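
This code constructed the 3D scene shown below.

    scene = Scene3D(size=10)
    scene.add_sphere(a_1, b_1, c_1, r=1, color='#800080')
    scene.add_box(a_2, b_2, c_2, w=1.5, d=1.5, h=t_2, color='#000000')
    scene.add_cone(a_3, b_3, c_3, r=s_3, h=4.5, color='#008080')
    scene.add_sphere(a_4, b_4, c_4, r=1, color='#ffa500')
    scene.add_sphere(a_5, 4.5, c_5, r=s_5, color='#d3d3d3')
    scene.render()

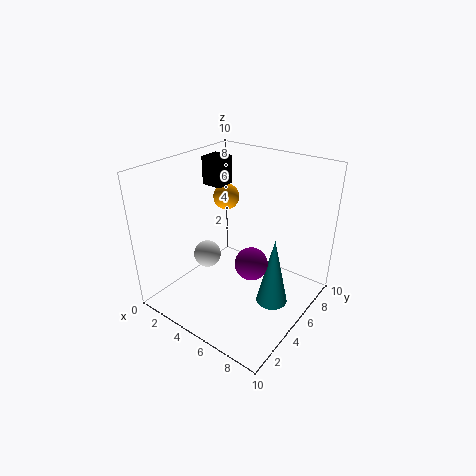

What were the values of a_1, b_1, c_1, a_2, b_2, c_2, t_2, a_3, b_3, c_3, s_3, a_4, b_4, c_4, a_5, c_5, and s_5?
a_1 = 7.5
b_1 = 3
c_1 = 5
a_2 = 1.5
b_2 = 5.5
c_2 = 8
t_2 = 2
a_3 = 8.5
b_3 = 4
c_3 = 2
s_3 = 1
a_4 = 2
b_4 = 7.5
c_4 = 6.5
a_5 = 2.5
c_5 = 3
s_5 = 1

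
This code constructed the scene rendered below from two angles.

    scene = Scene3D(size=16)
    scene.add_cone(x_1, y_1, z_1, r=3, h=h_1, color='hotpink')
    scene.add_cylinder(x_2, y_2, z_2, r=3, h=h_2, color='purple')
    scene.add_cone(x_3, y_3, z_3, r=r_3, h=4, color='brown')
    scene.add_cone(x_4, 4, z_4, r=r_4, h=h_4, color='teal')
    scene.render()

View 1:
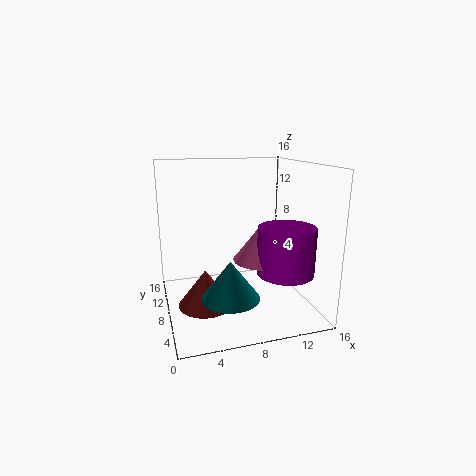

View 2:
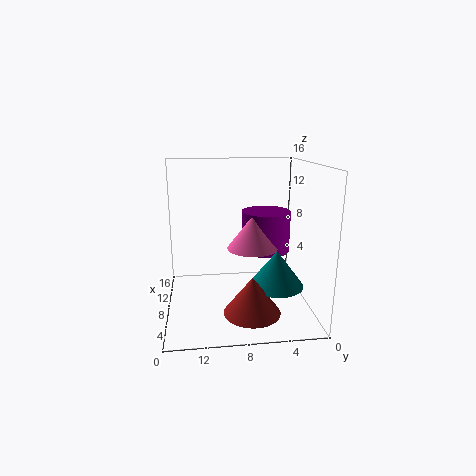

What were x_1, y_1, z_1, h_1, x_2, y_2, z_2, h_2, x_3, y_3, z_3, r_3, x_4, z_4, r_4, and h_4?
x_1 = 10, y_1 = 6, z_1 = 6, h_1 = 4, x_2 = 12, y_2 = 4, z_2 = 5, h_2 = 5, x_3 = 4, y_3 = 7, z_3 = 1, r_3 = 3, x_4 = 6, z_4 = 3, r_4 = 3, h_4 = 4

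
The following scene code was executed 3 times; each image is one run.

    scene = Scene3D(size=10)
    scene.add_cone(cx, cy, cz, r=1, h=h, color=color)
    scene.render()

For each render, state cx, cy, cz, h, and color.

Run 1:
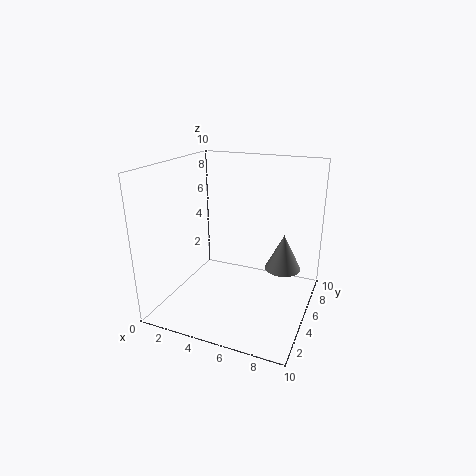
cx = 9; cy = 2; cz = 5; h = 2; color = 'gray'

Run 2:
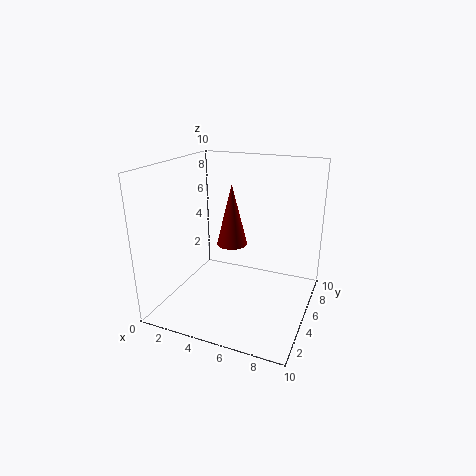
cx = 5; cy = 4; cz = 5; h = 4; color = 'maroon'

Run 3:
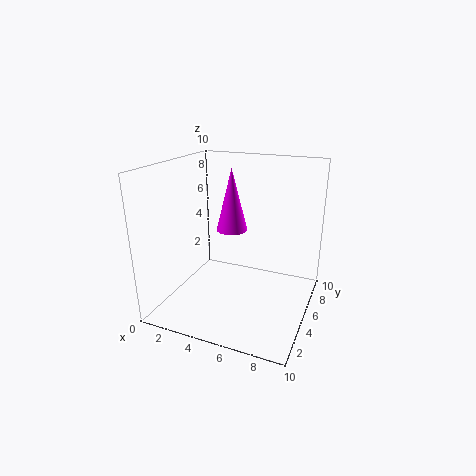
cx = 5; cy = 4; cz = 6; h = 4; color = 'magenta'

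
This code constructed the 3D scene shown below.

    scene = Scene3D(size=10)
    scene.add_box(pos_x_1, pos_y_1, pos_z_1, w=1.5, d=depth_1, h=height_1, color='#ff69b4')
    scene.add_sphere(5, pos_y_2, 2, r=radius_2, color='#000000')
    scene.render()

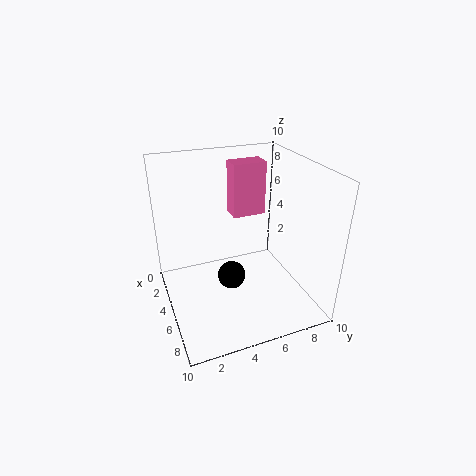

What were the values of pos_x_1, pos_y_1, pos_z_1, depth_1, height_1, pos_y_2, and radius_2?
pos_x_1 = 1.5
pos_y_1 = 5.5
pos_z_1 = 5.5
depth_1 = 2.5
height_1 = 4
pos_y_2 = 4.5
radius_2 = 1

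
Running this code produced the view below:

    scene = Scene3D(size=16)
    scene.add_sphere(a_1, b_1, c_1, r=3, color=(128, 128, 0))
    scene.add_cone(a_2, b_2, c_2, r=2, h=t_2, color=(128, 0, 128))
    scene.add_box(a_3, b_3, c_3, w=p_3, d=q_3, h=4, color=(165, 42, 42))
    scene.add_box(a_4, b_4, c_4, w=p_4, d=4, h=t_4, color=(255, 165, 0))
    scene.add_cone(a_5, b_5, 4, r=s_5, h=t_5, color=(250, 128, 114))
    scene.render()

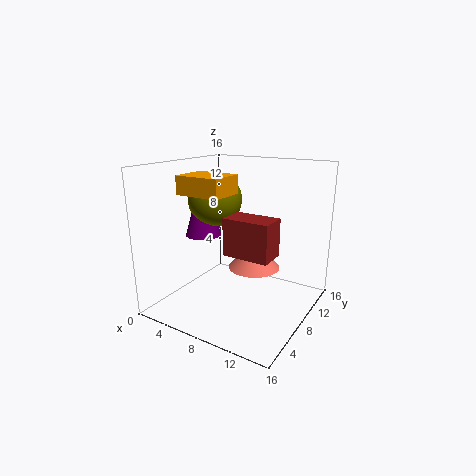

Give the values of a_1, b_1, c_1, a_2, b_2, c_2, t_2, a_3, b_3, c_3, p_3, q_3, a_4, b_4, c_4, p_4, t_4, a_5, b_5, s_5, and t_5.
a_1 = 5, b_1 = 8, c_1 = 12, a_2 = 4, b_2 = 7, c_2 = 8, t_2 = 7, a_3 = 8, b_3 = 5, c_3 = 7, p_3 = 5, q_3 = 3, a_4 = 3, b_4 = 4, c_4 = 13, p_4 = 5, t_4 = 2, a_5 = 9, b_5 = 10, s_5 = 3, t_5 = 3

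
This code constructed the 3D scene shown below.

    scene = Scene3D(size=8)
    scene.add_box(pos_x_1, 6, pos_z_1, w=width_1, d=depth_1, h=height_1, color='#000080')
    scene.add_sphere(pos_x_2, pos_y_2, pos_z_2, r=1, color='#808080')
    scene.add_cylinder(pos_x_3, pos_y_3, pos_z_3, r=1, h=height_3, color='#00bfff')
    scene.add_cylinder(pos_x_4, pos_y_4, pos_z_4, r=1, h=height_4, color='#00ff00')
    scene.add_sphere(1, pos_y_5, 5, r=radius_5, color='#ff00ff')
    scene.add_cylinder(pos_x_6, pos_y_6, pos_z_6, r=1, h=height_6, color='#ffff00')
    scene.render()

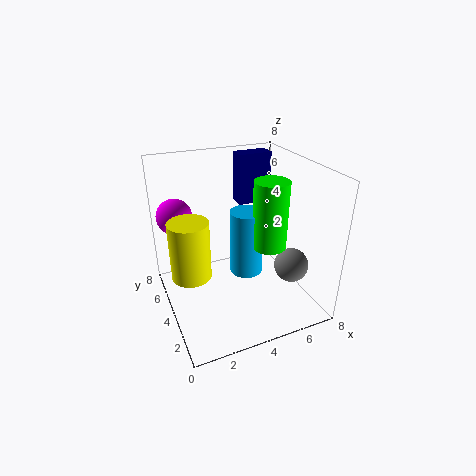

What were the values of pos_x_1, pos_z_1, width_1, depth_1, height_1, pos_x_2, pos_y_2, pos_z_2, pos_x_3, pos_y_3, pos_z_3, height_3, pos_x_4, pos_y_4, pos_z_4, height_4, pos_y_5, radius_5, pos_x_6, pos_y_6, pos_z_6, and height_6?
pos_x_1 = 5; pos_z_1 = 5; width_1 = 2; depth_1 = 1; height_1 = 3; pos_x_2 = 7; pos_y_2 = 3; pos_z_2 = 2; pos_x_3 = 5; pos_y_3 = 5; pos_z_3 = 1; height_3 = 4; pos_x_4 = 6; pos_y_4 = 4; pos_z_4 = 3; height_4 = 4; pos_y_5 = 6; radius_5 = 1; pos_x_6 = 1; pos_y_6 = 3; pos_z_6 = 3; height_6 = 3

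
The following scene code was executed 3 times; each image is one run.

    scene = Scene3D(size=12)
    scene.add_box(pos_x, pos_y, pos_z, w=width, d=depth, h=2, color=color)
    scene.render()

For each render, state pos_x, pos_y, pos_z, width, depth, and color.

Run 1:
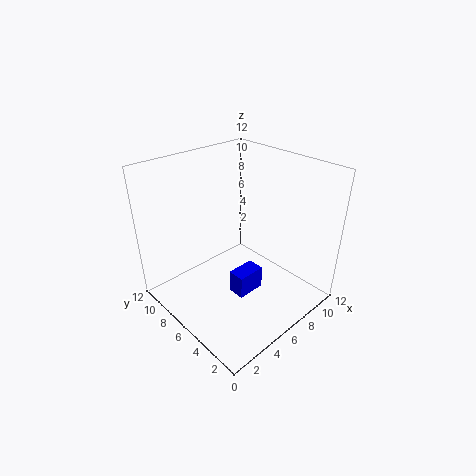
pos_x = 5
pos_y = 4.5
pos_z = 1
width = 2.5
depth = 1.5
color = 'blue'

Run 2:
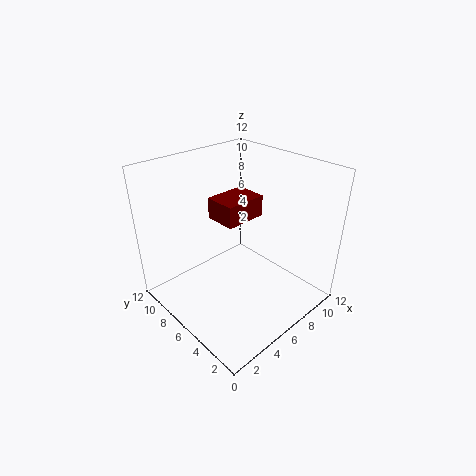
pos_x = 6.5
pos_y = 7.5
pos_z = 6
width = 4
depth = 3
color = 'maroon'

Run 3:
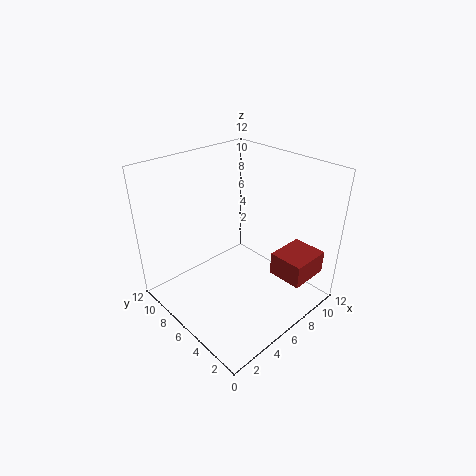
pos_x = 8
pos_y = 1
pos_z = 2.5
width = 3.5
depth = 3
color = 'brown'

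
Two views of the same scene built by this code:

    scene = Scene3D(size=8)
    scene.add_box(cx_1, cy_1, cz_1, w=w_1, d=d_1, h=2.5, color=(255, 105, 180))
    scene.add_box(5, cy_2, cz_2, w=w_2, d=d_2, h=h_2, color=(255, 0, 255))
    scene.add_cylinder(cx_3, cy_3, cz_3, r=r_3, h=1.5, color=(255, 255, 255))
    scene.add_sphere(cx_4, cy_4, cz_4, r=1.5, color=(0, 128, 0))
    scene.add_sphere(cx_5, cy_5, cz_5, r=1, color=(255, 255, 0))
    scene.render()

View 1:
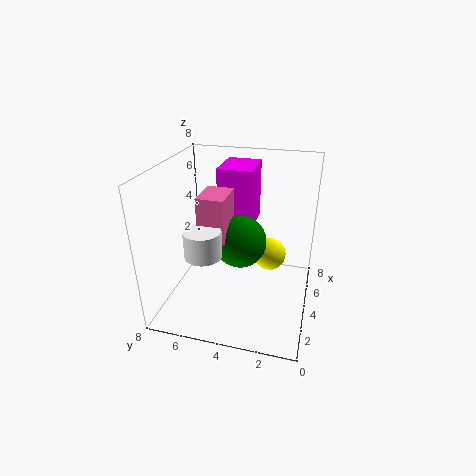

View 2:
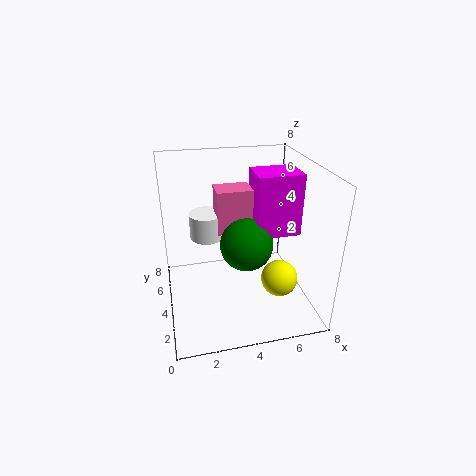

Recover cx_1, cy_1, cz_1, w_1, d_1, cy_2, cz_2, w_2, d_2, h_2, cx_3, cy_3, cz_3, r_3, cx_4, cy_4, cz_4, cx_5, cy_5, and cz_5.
cx_1 = 3
cy_1 = 4.5
cz_1 = 4
w_1 = 2
d_1 = 1.5
cy_2 = 3.5
cz_2 = 4
w_2 = 2.5
d_2 = 2
h_2 = 3.5
cx_3 = 2.5
cy_3 = 5.5
cz_3 = 3.5
r_3 = 1
cx_4 = 4.5
cy_4 = 4
cz_4 = 3.5
cx_5 = 6
cy_5 = 2.5
cz_5 = 2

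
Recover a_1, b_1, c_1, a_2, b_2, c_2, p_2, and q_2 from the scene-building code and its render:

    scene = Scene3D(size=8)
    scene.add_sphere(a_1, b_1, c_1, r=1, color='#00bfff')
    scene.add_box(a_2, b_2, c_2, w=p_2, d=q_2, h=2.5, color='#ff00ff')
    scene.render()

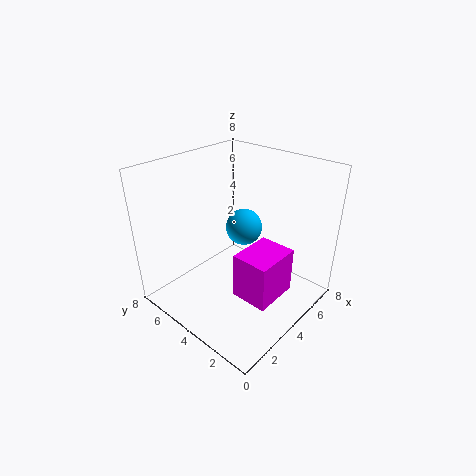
a_1 = 4.5
b_1 = 4
c_1 = 4.5
a_2 = 2.5
b_2 = 1
c_2 = 1.5
p_2 = 2.5
q_2 = 2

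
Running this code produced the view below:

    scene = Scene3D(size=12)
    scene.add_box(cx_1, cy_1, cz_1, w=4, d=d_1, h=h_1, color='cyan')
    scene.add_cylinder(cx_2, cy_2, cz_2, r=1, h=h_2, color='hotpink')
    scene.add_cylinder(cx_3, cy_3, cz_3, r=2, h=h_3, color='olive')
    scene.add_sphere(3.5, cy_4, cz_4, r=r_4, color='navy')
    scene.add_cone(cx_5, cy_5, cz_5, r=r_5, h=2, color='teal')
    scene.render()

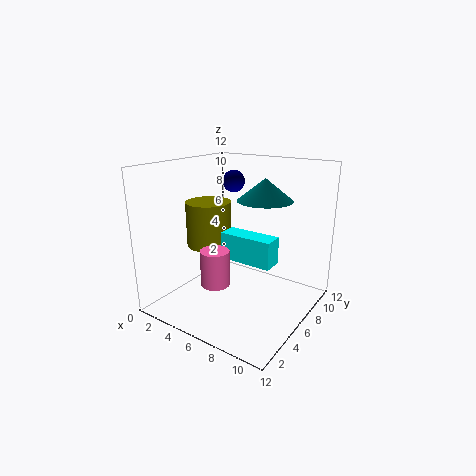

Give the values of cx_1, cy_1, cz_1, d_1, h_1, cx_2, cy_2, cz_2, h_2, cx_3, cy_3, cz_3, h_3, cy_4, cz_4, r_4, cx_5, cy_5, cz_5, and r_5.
cx_1 = 6.5, cy_1 = 3, cz_1 = 5.5, d_1 = 1.5, h_1 = 2, cx_2 = 7.5, cy_2 = 1, cz_2 = 4.5, h_2 = 2.5, cx_3 = 2.5, cy_3 = 6.5, cz_3 = 4.5, h_3 = 4, cy_4 = 9, cz_4 = 10, r_4 = 1, cx_5 = 6.5, cy_5 = 9.5, cz_5 = 8.5, r_5 = 2.5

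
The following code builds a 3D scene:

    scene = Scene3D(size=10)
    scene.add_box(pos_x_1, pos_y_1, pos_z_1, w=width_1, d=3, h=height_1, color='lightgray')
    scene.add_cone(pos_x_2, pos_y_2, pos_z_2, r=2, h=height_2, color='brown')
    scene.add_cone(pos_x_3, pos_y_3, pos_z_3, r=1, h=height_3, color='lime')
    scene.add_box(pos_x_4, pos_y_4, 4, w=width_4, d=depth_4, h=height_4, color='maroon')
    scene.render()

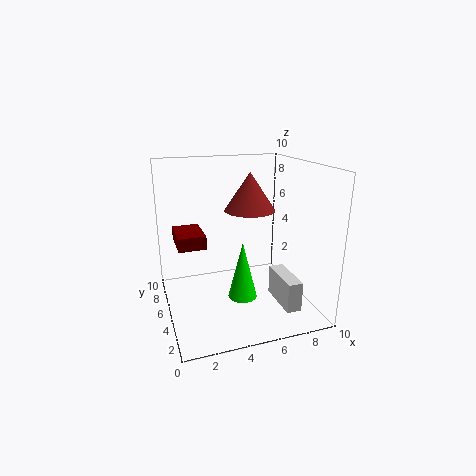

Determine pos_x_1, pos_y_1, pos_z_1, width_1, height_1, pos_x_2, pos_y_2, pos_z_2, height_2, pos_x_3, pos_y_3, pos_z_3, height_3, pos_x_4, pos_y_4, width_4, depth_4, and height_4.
pos_x_1 = 7, pos_y_1 = 1, pos_z_1 = 1, width_1 = 1, height_1 = 2, pos_x_2 = 7, pos_y_2 = 8, pos_z_2 = 6, height_2 = 3, pos_x_3 = 5, pos_y_3 = 4, pos_z_3 = 1, height_3 = 4, pos_x_4 = 1, pos_y_4 = 6, width_4 = 2, depth_4 = 3, height_4 = 1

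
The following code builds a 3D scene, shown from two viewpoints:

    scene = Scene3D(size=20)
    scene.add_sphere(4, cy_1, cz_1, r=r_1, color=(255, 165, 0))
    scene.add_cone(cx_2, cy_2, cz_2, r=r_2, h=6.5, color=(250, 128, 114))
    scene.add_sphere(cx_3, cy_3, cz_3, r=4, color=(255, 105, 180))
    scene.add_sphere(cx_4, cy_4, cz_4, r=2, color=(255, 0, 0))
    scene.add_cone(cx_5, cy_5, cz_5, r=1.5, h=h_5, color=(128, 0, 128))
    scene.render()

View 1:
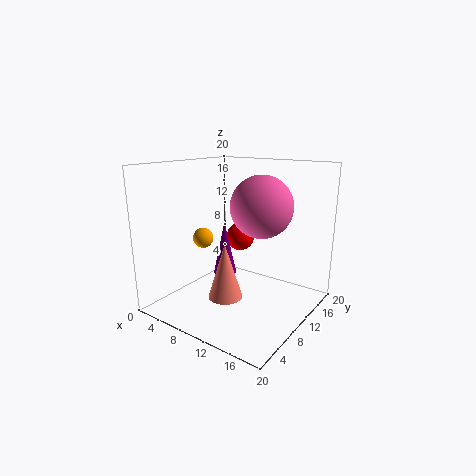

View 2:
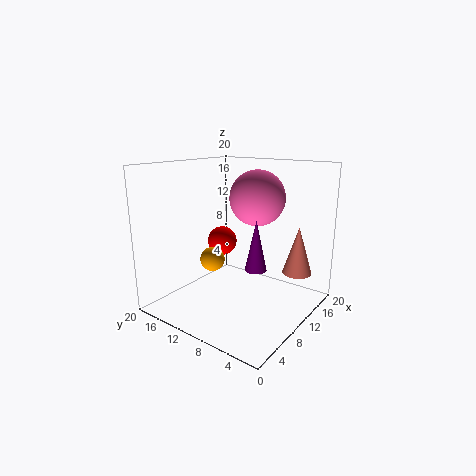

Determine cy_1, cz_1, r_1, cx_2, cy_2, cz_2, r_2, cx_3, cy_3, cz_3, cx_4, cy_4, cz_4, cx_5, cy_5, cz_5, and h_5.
cy_1 = 9.5
cz_1 = 9
r_1 = 1.5
cx_2 = 13.5
cy_2 = 2.5
cz_2 = 5.5
r_2 = 2
cx_3 = 14
cy_3 = 9.5
cz_3 = 15
cx_4 = 9
cy_4 = 12
cz_4 = 9.5
cx_5 = 10
cy_5 = 7
cz_5 = 6
h_5 = 7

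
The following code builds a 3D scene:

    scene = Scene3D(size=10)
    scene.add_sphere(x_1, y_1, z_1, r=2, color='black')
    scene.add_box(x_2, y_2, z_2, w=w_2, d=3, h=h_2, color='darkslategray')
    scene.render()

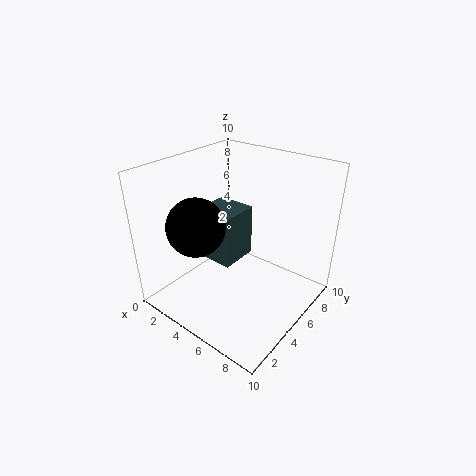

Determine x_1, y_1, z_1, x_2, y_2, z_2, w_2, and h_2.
x_1 = 3; y_1 = 3; z_1 = 6; x_2 = 1; y_2 = 5; z_2 = 2; w_2 = 3; h_2 = 4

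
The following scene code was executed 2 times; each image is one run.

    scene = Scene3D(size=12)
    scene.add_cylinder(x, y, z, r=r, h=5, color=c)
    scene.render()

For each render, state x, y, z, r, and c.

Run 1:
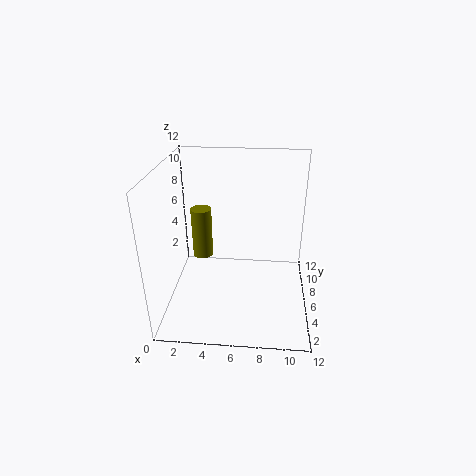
x = 2
y = 10.5
z = 1.5
r = 1
c = 'olive'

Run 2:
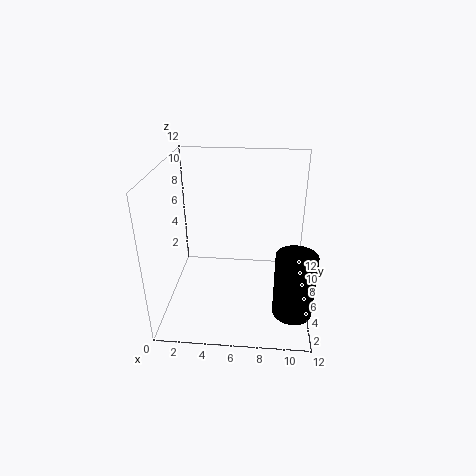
x = 10.5
y = 2
z = 2
r = 1.5
c = 'black'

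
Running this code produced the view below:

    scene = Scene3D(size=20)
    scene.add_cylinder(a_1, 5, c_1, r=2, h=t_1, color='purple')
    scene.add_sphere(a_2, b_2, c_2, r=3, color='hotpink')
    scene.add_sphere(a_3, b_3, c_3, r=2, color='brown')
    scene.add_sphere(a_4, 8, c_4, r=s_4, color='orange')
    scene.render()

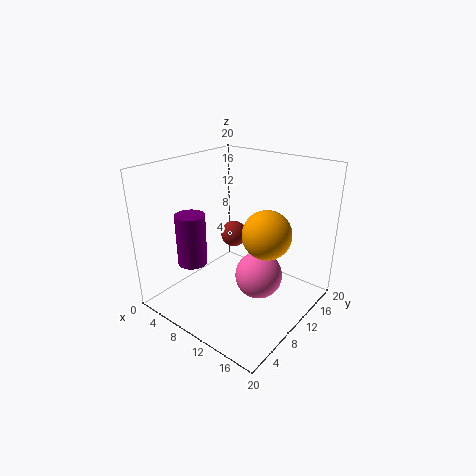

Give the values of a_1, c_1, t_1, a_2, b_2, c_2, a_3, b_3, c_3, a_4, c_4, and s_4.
a_1 = 6; c_1 = 7; t_1 = 7; a_2 = 15; b_2 = 8; c_2 = 7; a_3 = 6; b_3 = 14; c_3 = 8; a_4 = 16; c_4 = 13; s_4 = 3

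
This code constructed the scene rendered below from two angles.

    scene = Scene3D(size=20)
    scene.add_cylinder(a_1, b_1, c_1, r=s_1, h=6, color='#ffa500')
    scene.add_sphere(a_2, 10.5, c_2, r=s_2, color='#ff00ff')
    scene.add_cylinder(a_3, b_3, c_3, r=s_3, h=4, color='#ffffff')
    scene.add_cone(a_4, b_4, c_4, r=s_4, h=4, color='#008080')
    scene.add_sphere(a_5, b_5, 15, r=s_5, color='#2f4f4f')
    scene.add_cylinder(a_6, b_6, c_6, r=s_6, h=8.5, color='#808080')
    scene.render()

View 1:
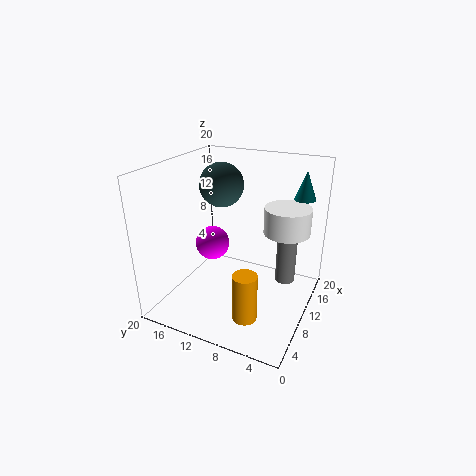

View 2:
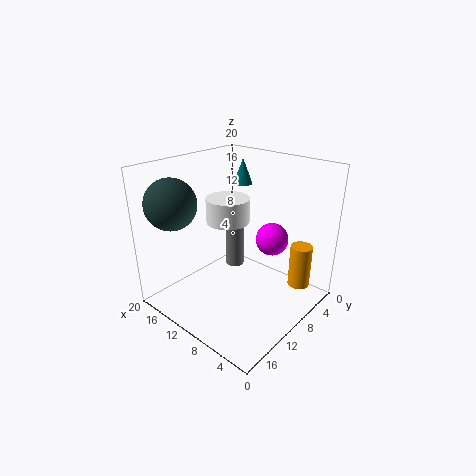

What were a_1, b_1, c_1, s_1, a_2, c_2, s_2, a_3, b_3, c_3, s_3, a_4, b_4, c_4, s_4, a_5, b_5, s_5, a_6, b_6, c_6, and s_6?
a_1 = 2.5
b_1 = 5.5
c_1 = 3.5
s_1 = 1.5
a_2 = 4
c_2 = 12
s_2 = 2
a_3 = 16.5
b_3 = 5
c_3 = 9
s_3 = 3.5
a_4 = 15.5
b_4 = 2.5
c_4 = 15
s_4 = 1.5
a_5 = 16.5
b_5 = 16
s_5 = 3.5
a_6 = 15.5
b_6 = 4.5
c_6 = 1.5
s_6 = 1.5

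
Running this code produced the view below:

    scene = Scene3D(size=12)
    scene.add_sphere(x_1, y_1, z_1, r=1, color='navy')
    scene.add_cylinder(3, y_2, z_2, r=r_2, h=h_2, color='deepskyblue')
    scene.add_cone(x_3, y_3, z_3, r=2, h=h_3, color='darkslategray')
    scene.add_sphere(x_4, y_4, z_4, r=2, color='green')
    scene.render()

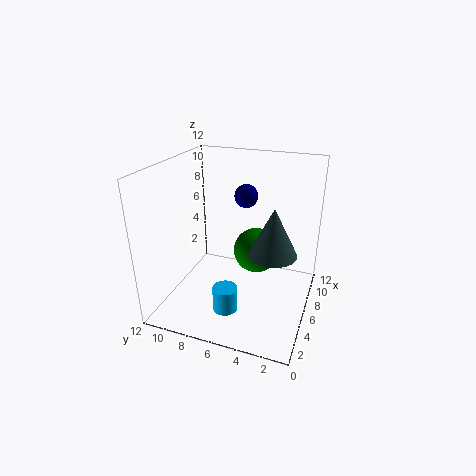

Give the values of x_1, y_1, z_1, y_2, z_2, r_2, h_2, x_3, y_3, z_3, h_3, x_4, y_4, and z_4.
x_1 = 8
y_1 = 6
z_1 = 9
y_2 = 6
z_2 = 1
r_2 = 1
h_2 = 2
x_3 = 6
y_3 = 3
z_3 = 5
h_3 = 4
x_4 = 8
y_4 = 5
z_4 = 4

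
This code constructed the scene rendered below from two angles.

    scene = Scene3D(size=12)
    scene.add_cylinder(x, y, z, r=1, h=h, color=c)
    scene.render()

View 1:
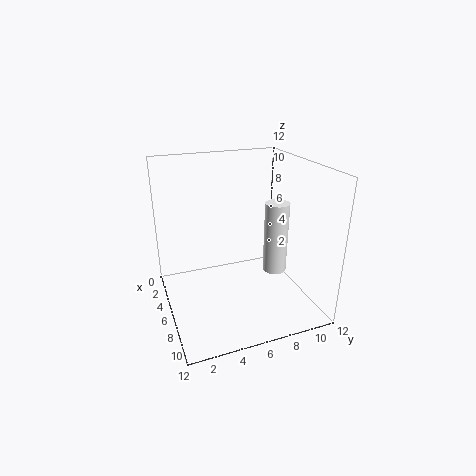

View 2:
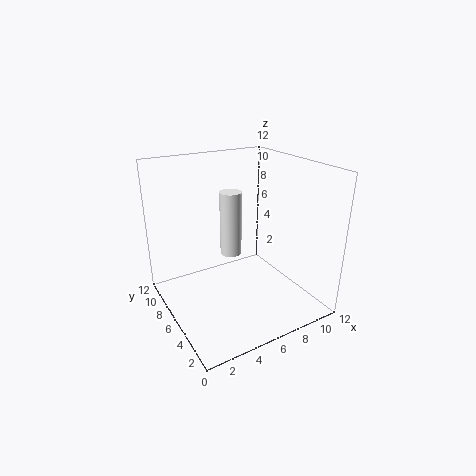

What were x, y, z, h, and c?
x = 7; y = 9; z = 3; h = 6; c = 'white'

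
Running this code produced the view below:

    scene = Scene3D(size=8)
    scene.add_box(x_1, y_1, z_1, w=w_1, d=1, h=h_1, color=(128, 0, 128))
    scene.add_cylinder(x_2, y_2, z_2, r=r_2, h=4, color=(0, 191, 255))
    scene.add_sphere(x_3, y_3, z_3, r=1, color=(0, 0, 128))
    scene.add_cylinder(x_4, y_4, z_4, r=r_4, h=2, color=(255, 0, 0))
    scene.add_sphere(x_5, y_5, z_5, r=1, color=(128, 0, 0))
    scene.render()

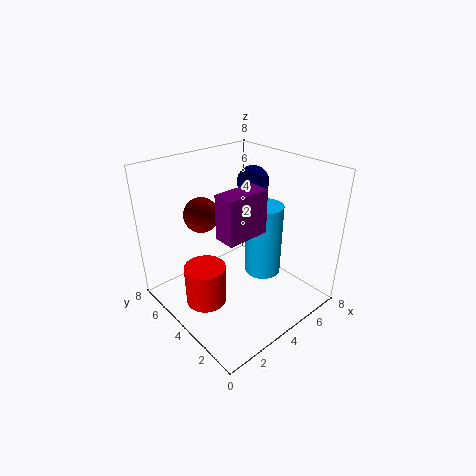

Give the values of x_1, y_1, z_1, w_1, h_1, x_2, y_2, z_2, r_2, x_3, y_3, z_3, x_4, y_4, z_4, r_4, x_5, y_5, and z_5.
x_1 = 1, y_1 = 1, z_1 = 6, w_1 = 2, h_1 = 2, x_2 = 5, y_2 = 3, z_2 = 2, r_2 = 1, x_3 = 7, y_3 = 6, z_3 = 6, x_4 = 1, y_4 = 3, z_4 = 2, r_4 = 1, x_5 = 3, y_5 = 6, z_5 = 5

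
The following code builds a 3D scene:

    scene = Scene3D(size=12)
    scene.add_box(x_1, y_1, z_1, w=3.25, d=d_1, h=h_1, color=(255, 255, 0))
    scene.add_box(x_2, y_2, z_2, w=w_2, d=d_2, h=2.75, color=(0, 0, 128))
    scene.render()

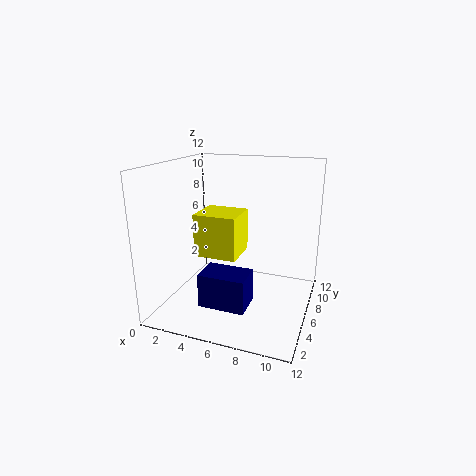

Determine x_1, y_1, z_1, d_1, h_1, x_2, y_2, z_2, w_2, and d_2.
x_1 = 3.75; y_1 = 2.5; z_1 = 5.5; d_1 = 3; h_1 = 3.25; x_2 = 4; y_2 = 2.25; z_2 = 1.25; w_2 = 3.75; d_2 = 2.5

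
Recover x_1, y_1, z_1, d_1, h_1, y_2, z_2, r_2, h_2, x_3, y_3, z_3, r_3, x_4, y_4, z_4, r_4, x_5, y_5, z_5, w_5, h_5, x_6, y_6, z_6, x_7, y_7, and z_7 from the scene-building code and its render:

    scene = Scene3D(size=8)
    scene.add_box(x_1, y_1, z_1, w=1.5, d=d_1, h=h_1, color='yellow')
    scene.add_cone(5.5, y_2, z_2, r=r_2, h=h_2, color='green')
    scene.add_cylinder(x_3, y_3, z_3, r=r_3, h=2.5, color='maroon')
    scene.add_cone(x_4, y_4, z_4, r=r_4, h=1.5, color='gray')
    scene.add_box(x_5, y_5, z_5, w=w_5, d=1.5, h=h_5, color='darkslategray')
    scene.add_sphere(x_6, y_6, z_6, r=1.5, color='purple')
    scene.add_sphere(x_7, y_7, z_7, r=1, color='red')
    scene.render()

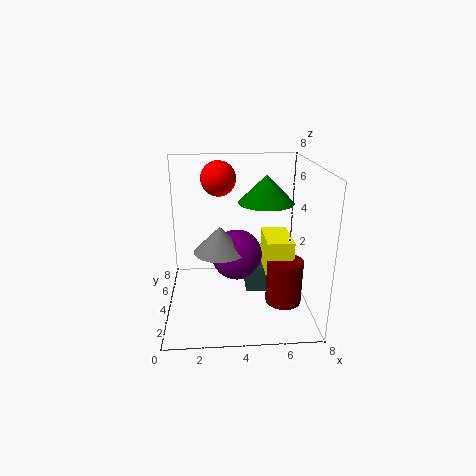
x_1 = 5.5
y_1 = 3
z_1 = 2
d_1 = 2.5
h_1 = 2
y_2 = 4
z_2 = 6
r_2 = 1.5
h_2 = 1.5
x_3 = 6.5
y_3 = 3
z_3 = 0.5
r_3 = 1
x_4 = 3
y_4 = 4.5
z_4 = 3
r_4 = 1.5
x_5 = 4.5
y_5 = 4
z_5 = 0.5
w_5 = 1.5
h_5 = 1.5
x_6 = 4
y_6 = 5
z_6 = 2.5
x_7 = 3
y_7 = 5.5
z_7 = 7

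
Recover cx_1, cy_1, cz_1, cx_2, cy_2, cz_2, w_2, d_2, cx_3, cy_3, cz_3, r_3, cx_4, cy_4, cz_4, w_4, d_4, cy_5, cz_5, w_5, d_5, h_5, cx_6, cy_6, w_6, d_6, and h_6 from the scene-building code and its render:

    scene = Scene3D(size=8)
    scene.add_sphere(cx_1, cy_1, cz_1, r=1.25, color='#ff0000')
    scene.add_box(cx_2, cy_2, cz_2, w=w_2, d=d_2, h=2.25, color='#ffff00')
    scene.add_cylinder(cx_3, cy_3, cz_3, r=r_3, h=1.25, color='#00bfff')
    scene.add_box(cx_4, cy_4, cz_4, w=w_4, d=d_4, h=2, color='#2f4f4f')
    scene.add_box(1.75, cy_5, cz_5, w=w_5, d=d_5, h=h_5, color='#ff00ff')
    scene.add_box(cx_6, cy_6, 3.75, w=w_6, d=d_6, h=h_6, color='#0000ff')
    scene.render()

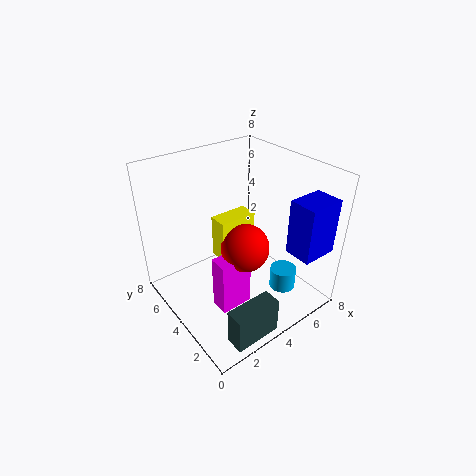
cx_1 = 3.5; cy_1 = 2.75; cz_1 = 4.25; cx_2 = 2.5; cy_2 = 3.25; cz_2 = 3.5; w_2 = 2; d_2 = 1; cx_3 = 6; cy_3 = 2.25; cz_3 = 0.75; r_3 = 0.75; cx_4 = 1.25; cy_4 = 0.25; cz_4 = 0.25; w_4 = 2.5; d_4 = 1; cy_5 = 2.25; cz_5 = 1; w_5 = 1.75; d_5 = 1; h_5 = 3; cx_6 = 5.5; cy_6 = 0.25; w_6 = 2; d_6 = 1.5; h_6 = 3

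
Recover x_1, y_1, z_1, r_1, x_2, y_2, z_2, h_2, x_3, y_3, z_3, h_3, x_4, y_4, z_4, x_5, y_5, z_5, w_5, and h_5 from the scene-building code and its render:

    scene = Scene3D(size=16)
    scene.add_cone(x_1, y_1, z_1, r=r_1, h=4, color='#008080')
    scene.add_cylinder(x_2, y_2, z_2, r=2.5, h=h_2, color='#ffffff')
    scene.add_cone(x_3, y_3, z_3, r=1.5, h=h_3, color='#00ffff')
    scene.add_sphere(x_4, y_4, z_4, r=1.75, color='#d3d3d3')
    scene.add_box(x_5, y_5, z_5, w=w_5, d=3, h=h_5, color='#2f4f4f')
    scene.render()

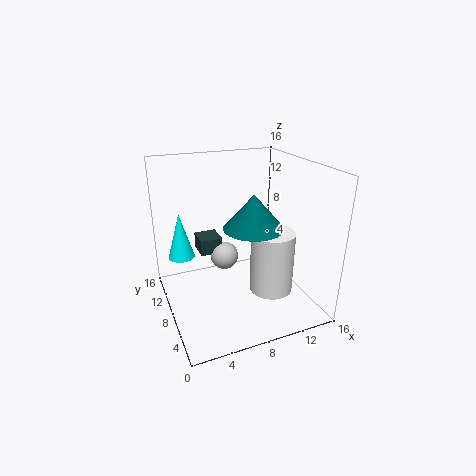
x_1 = 10.25; y_1 = 8.75; z_1 = 8.5; r_1 = 3.5; x_2 = 11.75; y_2 = 6.75; z_2 = 1.25; h_2 = 7.25; x_3 = 2.25; y_3 = 11.25; z_3 = 5.25; h_3 = 5.25; x_4 = 8; y_4 = 12.5; z_4 = 3.5; x_5 = 5; y_5 = 12.5; z_5 = 4; w_5 = 2.75; h_5 = 2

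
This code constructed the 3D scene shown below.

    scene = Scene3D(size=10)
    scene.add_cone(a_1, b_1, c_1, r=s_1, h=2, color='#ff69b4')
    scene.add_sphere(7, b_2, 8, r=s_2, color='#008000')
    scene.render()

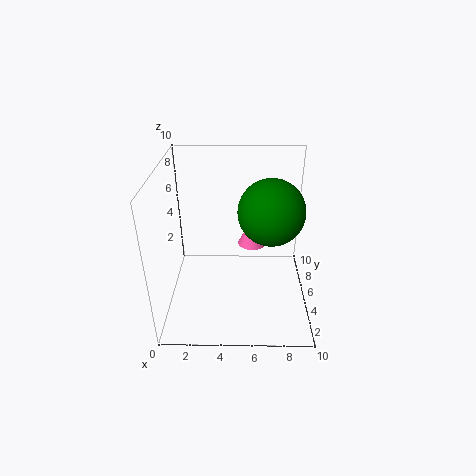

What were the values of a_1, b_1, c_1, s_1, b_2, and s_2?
a_1 = 6; b_1 = 6; c_1 = 4; s_1 = 1; b_2 = 3; s_2 = 2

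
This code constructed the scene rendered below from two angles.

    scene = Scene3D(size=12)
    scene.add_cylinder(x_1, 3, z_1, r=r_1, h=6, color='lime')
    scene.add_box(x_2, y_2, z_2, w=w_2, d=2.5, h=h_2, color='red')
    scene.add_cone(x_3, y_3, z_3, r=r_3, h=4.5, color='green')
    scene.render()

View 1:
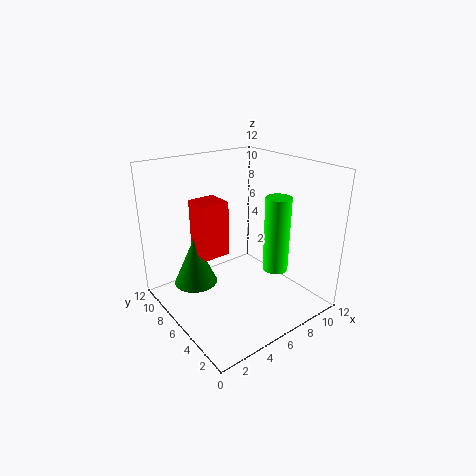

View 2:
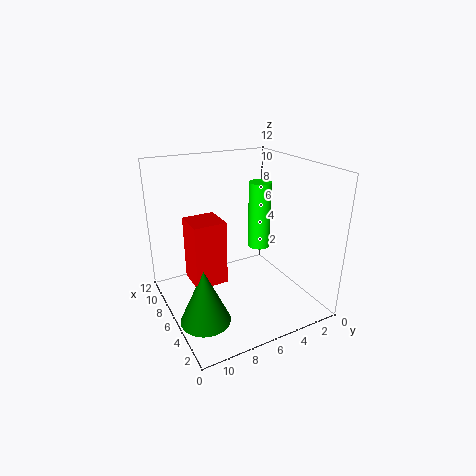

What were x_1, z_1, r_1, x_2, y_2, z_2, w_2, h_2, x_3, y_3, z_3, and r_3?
x_1 = 7.5
z_1 = 4
r_1 = 1
x_2 = 4
y_2 = 8
z_2 = 3.5
w_2 = 2.5
h_2 = 5
x_3 = 4
y_3 = 10
z_3 = 0.5
r_3 = 2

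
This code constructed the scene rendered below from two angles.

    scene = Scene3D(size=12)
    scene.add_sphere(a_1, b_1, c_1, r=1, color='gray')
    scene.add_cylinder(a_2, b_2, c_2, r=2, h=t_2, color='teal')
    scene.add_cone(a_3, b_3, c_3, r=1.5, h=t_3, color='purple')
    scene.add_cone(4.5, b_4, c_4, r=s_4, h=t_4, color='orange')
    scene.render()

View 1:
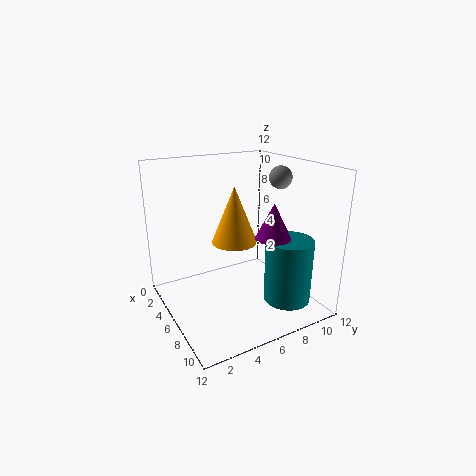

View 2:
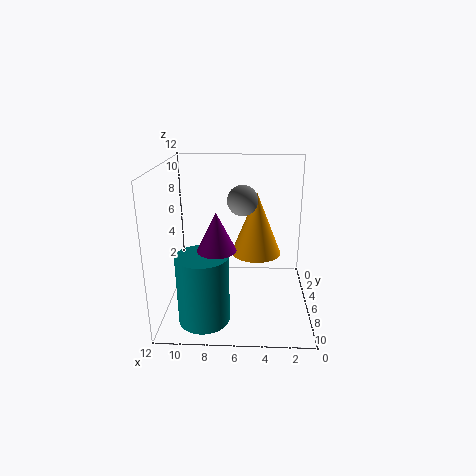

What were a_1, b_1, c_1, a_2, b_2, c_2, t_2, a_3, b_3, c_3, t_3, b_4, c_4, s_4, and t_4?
a_1 = 5.5; b_1 = 10.5; c_1 = 10.5; a_2 = 8.5; b_2 = 9.5; c_2 = 0.5; t_2 = 5.5; a_3 = 7.5; b_3 = 8.5; c_3 = 6; t_3 = 3; b_4 = 6.5; c_4 = 5; s_4 = 2; t_4 = 5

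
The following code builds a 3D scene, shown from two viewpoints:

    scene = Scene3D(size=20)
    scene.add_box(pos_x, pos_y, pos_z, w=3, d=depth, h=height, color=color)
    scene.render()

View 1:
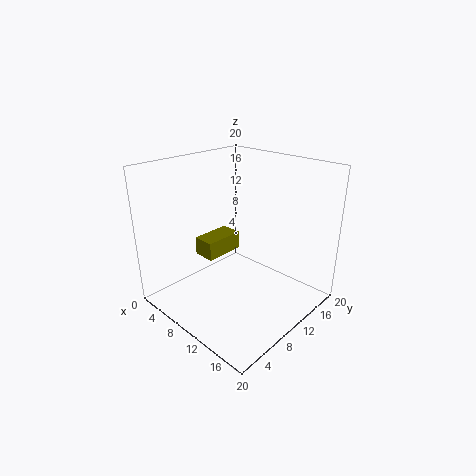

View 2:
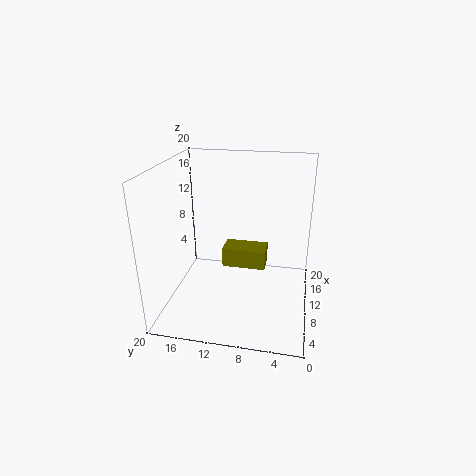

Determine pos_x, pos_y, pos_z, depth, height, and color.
pos_x = 6
pos_y = 5.75
pos_z = 7.75
depth = 5.5
height = 2.5
color = 'olive'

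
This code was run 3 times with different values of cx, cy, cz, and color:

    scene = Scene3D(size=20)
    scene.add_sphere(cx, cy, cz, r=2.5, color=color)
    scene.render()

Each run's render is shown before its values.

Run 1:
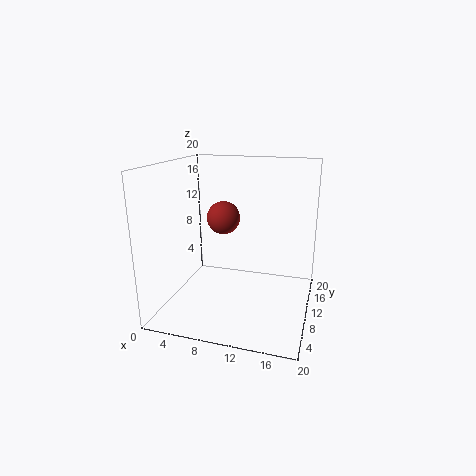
cx = 6.5
cy = 14
cz = 11.5
color = 'brown'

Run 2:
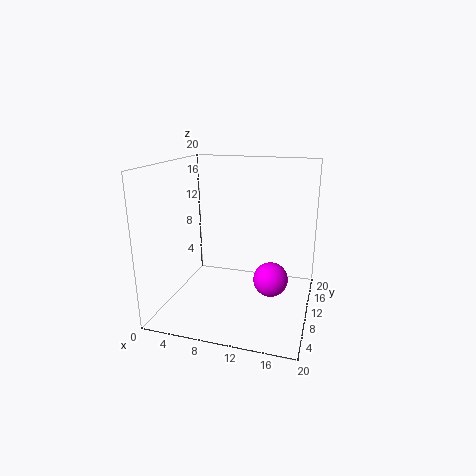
cx = 14.5
cy = 11.5
cz = 3.5
color = 'magenta'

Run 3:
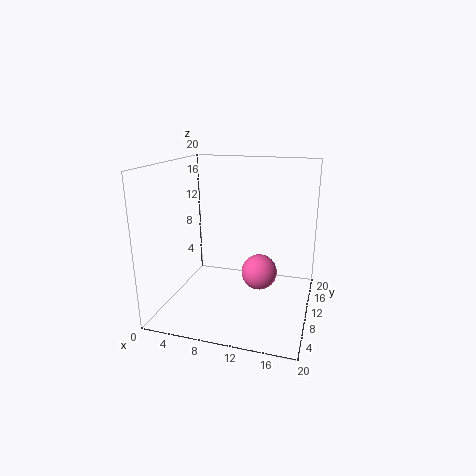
cx = 13
cy = 10.5
cz = 5
color = 'hotpink'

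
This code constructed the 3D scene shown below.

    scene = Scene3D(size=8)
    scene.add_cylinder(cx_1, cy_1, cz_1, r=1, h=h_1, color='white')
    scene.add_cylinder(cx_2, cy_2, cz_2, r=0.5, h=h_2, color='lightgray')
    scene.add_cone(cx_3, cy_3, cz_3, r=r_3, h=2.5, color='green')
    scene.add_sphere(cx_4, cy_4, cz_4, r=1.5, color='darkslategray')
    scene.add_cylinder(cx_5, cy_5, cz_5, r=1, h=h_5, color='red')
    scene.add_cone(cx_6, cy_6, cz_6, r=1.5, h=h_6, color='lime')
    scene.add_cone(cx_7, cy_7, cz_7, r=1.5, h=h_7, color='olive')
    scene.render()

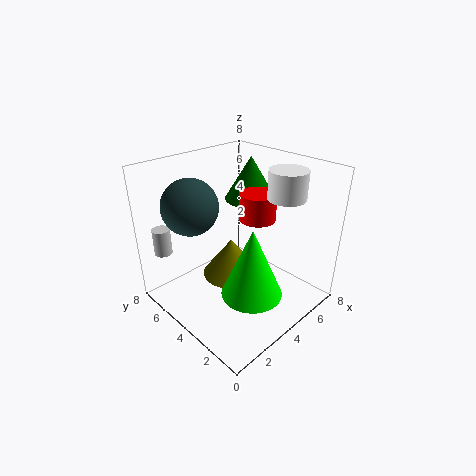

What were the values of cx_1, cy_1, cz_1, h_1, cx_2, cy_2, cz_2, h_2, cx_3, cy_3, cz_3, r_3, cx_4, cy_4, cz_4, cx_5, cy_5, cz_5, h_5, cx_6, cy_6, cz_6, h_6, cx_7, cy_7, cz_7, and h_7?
cx_1 = 5.5
cy_1 = 2
cz_1 = 6.5
h_1 = 1.5
cx_2 = 1
cy_2 = 7
cz_2 = 3
h_2 = 1.5
cx_3 = 6
cy_3 = 5
cz_3 = 5.5
r_3 = 1.5
cx_4 = 2
cy_4 = 5.5
cz_4 = 6
cx_5 = 5
cy_5 = 3.5
cz_5 = 5
h_5 = 1.5
cx_6 = 2.5
cy_6 = 1.5
cz_6 = 2.5
h_6 = 3.5
cx_7 = 3
cy_7 = 3.5
cz_7 = 2.5
h_7 = 2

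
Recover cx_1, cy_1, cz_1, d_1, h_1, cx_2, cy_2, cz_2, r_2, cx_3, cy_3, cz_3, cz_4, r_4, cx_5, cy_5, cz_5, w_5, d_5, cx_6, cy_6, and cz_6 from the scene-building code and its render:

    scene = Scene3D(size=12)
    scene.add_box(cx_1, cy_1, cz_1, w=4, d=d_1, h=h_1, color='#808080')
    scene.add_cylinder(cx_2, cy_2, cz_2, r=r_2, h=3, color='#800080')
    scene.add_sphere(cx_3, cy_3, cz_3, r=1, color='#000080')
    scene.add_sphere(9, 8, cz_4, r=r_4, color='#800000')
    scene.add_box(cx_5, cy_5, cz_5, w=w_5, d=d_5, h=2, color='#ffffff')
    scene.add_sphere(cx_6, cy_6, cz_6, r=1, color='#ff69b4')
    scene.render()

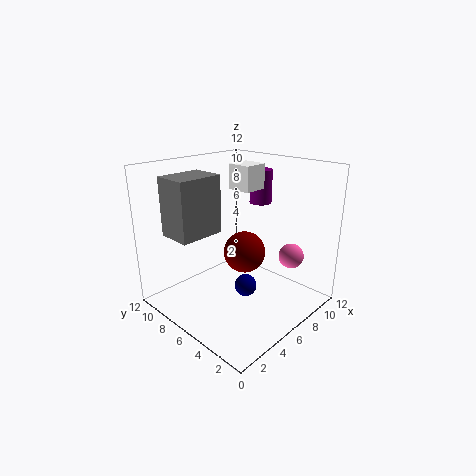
cx_1 = 2, cy_1 = 8, cz_1 = 6, d_1 = 3, h_1 = 5, cx_2 = 10, cy_2 = 7, cz_2 = 8, r_2 = 1, cx_3 = 7, cy_3 = 6, cz_3 = 1, cz_4 = 3, r_4 = 2, cx_5 = 6, cy_5 = 5, cz_5 = 10, w_5 = 2, d_5 = 2, cx_6 = 8, cy_6 = 2, cz_6 = 5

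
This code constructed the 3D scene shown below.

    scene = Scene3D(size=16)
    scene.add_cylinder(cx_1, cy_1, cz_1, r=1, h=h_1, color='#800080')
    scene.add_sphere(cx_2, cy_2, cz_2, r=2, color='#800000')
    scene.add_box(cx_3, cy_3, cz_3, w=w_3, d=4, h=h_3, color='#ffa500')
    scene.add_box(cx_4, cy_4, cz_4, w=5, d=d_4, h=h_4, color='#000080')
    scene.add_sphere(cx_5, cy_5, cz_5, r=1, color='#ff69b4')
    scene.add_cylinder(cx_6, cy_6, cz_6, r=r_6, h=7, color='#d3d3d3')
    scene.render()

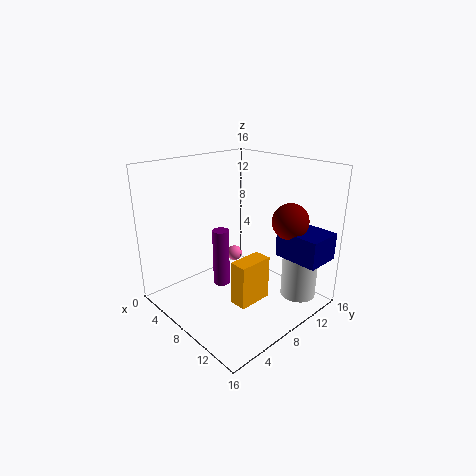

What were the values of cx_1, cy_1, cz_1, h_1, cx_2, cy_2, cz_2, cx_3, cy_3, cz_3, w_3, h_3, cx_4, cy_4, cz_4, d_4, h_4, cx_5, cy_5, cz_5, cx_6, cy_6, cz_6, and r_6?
cx_1 = 5, cy_1 = 8, cz_1 = 1, h_1 = 7, cx_2 = 12, cy_2 = 12, cz_2 = 10, cx_3 = 9, cy_3 = 6, cz_3 = 1, w_3 = 2, h_3 = 5, cx_4 = 11, cy_4 = 11, cz_4 = 6, d_4 = 4, h_4 = 3, cx_5 = 3, cy_5 = 12, cz_5 = 3, cx_6 = 13, cy_6 = 13, cz_6 = 1, r_6 = 2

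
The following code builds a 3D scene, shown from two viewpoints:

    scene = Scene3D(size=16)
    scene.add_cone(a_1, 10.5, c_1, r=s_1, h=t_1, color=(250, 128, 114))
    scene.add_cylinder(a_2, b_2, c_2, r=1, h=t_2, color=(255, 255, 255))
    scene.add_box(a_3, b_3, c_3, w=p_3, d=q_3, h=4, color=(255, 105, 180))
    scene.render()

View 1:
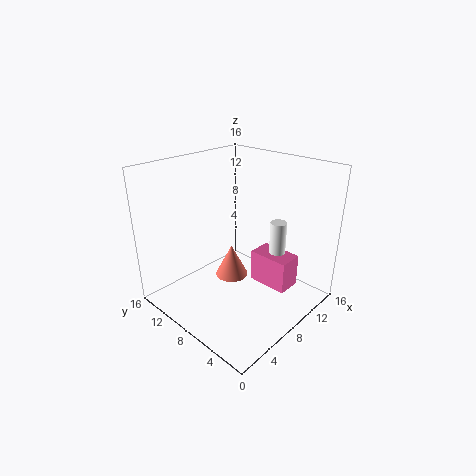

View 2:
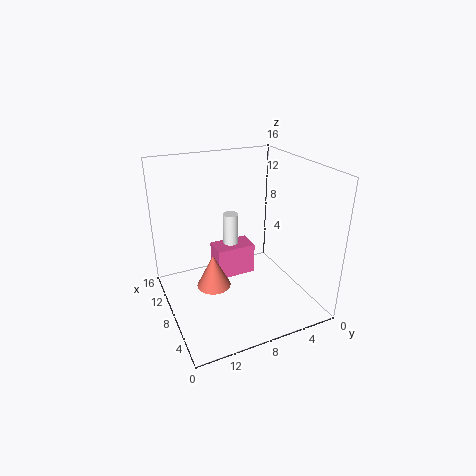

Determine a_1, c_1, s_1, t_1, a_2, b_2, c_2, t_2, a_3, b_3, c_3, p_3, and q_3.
a_1 = 9.5
c_1 = 1.5
s_1 = 2
t_1 = 4
a_2 = 13.5
b_2 = 6.5
c_2 = 3.5
t_2 = 5
a_3 = 11.5
b_3 = 4
c_3 = 0.5
p_3 = 3
q_3 = 5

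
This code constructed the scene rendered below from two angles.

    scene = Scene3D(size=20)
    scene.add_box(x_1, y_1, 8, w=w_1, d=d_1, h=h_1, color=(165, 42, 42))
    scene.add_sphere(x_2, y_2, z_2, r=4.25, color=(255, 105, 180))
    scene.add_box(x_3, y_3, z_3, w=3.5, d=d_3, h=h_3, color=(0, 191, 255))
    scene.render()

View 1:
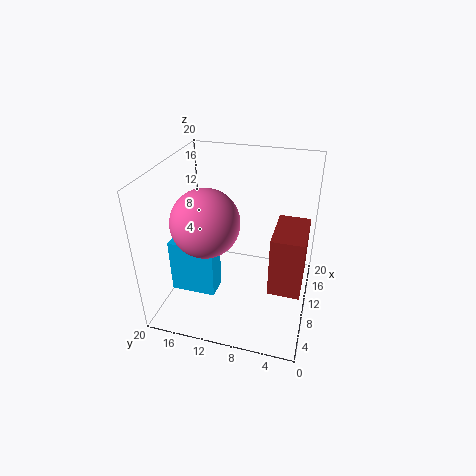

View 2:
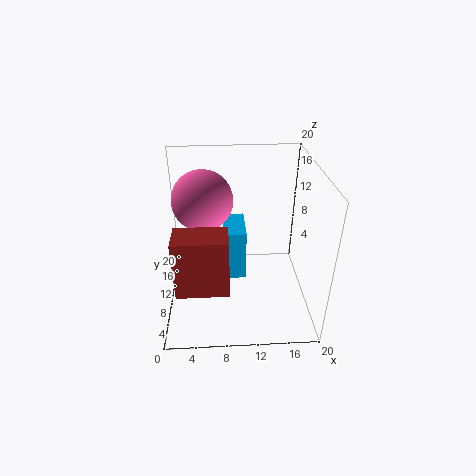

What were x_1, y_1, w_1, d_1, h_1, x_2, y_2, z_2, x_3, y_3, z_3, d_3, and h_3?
x_1 = 2.25
y_1 = 0.5
w_1 = 6.25
d_1 = 3.75
h_1 = 7.25
x_2 = 5.25
y_2 = 12.75
z_2 = 14.5
x_3 = 8
y_3 = 13.25
z_3 = 0.25
d_3 = 6.75
h_3 = 8.25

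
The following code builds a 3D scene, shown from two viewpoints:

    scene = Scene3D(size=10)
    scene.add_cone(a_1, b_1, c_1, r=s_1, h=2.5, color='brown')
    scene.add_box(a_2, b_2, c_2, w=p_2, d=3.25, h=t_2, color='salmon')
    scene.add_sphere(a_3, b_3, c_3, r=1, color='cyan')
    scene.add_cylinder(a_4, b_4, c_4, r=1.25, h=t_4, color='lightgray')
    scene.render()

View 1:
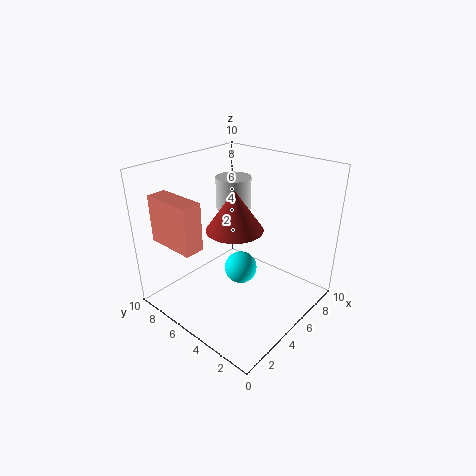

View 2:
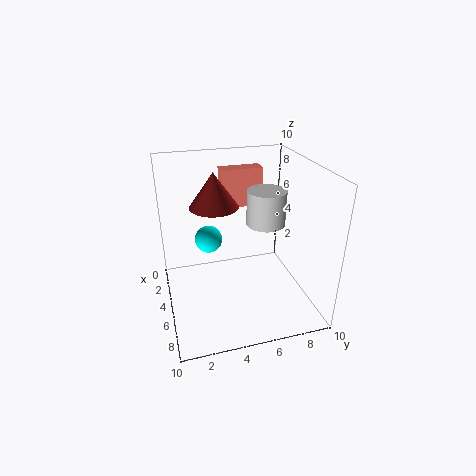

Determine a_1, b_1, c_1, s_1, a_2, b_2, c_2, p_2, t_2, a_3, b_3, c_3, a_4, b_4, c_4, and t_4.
a_1 = 3.25; b_1 = 3.75; c_1 = 6.75; s_1 = 1.75; a_2 = 0.25; b_2 = 4.75; c_2 = 5.75; p_2 = 1.25; t_2 = 3; a_3 = 3.25; b_3 = 3.25; c_3 = 4.25; a_4 = 6.25; b_4 = 6.5; c_4 = 6.5; t_4 = 2.25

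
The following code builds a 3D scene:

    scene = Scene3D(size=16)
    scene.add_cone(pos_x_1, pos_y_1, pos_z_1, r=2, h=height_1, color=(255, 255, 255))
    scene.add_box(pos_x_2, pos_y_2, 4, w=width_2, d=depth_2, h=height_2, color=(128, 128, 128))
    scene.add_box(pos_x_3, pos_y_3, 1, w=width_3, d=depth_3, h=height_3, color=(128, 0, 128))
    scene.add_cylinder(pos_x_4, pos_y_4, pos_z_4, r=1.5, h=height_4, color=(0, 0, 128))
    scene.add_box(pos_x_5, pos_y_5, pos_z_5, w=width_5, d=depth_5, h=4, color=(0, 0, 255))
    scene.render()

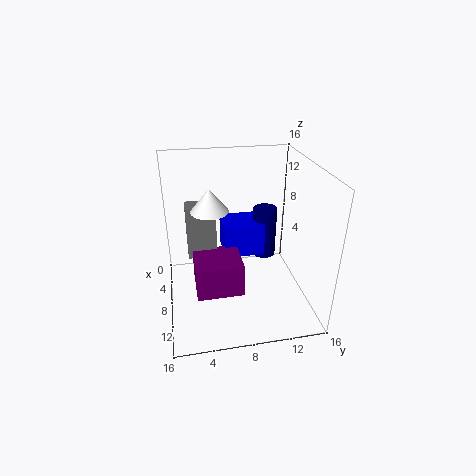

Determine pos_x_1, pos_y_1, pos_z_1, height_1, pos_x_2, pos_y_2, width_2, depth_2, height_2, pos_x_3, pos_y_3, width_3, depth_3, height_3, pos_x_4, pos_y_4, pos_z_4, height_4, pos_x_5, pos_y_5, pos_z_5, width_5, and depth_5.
pos_x_1 = 8
pos_y_1 = 5
pos_z_1 = 11.5
height_1 = 2.5
pos_x_2 = 2.5
pos_y_2 = 2.5
width_2 = 2.5
depth_2 = 3.5
height_2 = 6.5
pos_x_3 = 4.5
pos_y_3 = 3
width_3 = 5
depth_3 = 5.5
height_3 = 4
pos_x_4 = 3
pos_y_4 = 12.5
pos_z_4 = 2.5
height_4 = 6.5
pos_x_5 = 0.5
pos_y_5 = 7
pos_z_5 = 3.5
width_5 = 4.5
depth_5 = 5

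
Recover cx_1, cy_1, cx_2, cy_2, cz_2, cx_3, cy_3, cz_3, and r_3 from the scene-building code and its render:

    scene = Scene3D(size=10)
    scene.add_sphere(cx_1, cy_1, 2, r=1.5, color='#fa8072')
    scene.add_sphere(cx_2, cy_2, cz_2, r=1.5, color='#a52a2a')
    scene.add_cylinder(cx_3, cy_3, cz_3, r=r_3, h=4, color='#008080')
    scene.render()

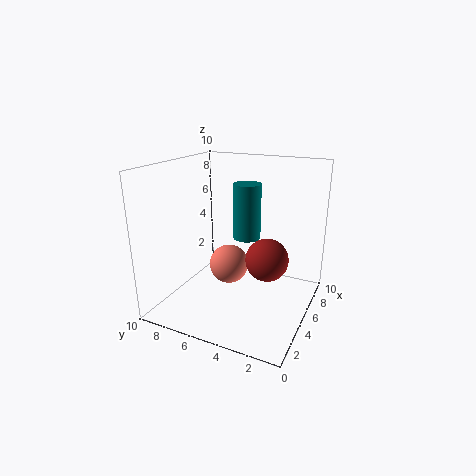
cx_1 = 6.5, cy_1 = 6.5, cx_2 = 5.5, cy_2 = 3, cz_2 = 3.5, cx_3 = 6.5, cy_3 = 5, cz_3 = 4.5, r_3 = 1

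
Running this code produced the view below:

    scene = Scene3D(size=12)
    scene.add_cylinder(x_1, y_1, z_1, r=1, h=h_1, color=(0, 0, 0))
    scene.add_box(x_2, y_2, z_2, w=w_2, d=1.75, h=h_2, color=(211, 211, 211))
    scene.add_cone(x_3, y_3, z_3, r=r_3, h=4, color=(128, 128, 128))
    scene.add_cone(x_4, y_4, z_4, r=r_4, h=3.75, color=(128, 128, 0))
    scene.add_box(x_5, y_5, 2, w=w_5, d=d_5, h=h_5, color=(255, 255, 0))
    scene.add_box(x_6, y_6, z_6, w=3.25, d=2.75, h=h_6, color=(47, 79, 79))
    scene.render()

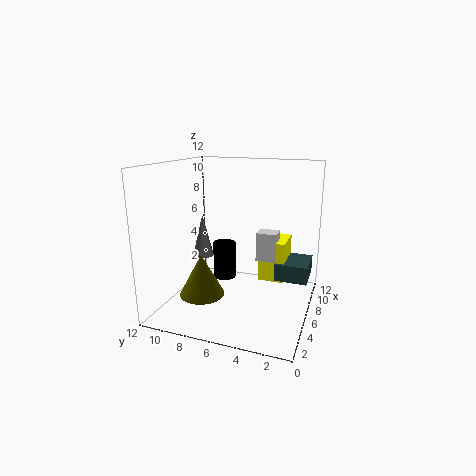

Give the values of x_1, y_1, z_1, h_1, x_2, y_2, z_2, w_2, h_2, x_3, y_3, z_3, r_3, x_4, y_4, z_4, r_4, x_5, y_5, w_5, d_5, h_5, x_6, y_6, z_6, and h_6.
x_1 = 7.25; y_1 = 7.75; z_1 = 1.75; h_1 = 3.25; x_2 = 7; y_2 = 3; z_2 = 3.75; w_2 = 1.5; h_2 = 2.5; x_3 = 8.5; y_3 = 10.5; z_3 = 3; r_3 = 1; x_4 = 5.5; y_4 = 9.25; z_4 = 0.5; r_4 = 2; x_5 = 7; y_5 = 2.25; w_5 = 3; d_5 = 2.25; h_5 = 3.5; x_6 = 6.75; y_6 = 0.25; z_6 = 2.25; h_6 = 1.5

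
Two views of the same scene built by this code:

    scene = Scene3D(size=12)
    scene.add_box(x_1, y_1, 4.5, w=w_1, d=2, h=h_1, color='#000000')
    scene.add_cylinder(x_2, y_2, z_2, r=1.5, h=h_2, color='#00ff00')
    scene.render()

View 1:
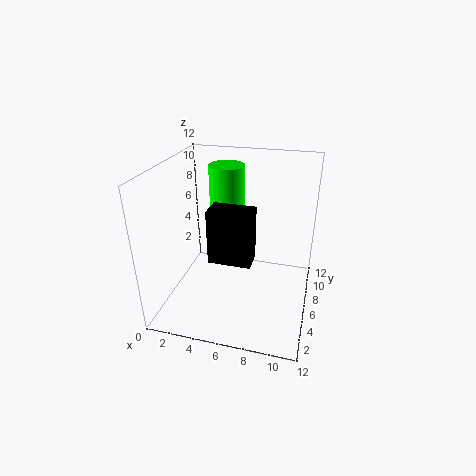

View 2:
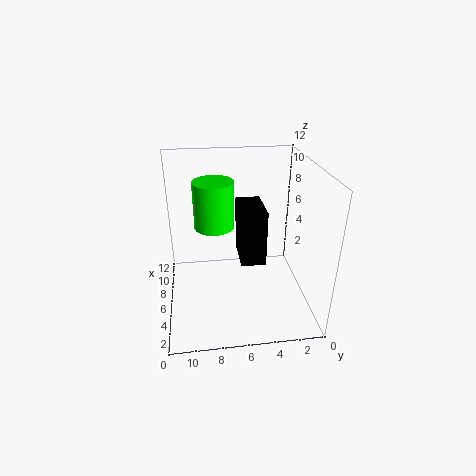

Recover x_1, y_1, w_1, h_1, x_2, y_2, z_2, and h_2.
x_1 = 4
y_1 = 4
w_1 = 3.5
h_1 = 4.5
x_2 = 4.5
y_2 = 8
z_2 = 8
h_2 = 3.5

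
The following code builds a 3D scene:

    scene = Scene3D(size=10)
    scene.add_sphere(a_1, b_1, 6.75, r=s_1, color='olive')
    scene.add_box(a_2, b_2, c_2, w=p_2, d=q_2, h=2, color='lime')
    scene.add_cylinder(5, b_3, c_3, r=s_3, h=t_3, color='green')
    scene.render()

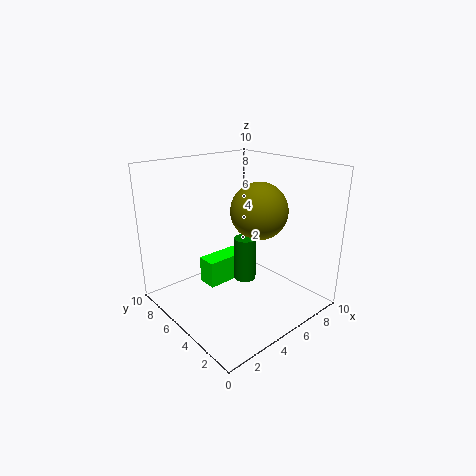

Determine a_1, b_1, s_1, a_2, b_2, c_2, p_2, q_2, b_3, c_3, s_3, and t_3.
a_1 = 6.5, b_1 = 4.5, s_1 = 2, a_2 = 3.75, b_2 = 6.5, c_2 = 0.75, p_2 = 3.25, q_2 = 1.5, b_3 = 4.25, c_3 = 2.25, s_3 = 0.75, t_3 = 3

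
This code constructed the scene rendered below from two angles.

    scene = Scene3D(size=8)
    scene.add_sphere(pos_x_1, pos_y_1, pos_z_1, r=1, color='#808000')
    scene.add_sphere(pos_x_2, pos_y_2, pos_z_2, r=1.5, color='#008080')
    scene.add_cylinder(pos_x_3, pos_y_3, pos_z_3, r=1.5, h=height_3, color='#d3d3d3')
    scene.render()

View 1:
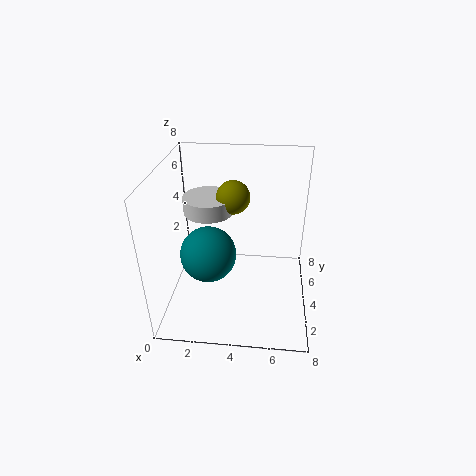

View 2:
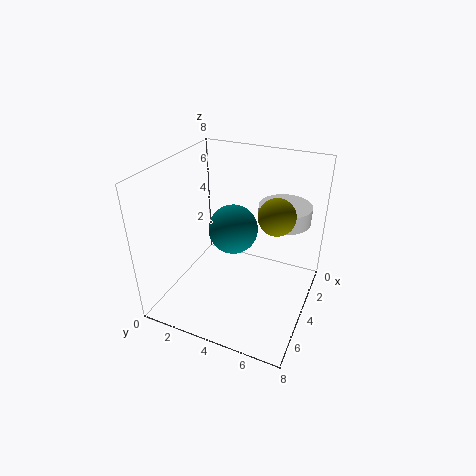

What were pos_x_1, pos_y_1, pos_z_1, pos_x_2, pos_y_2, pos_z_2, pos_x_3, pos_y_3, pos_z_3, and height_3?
pos_x_1 = 3.5
pos_y_1 = 6
pos_z_1 = 5.5
pos_x_2 = 2.5
pos_y_2 = 3
pos_z_2 = 3.5
pos_x_3 = 2
pos_y_3 = 6
pos_z_3 = 4.5
height_3 = 1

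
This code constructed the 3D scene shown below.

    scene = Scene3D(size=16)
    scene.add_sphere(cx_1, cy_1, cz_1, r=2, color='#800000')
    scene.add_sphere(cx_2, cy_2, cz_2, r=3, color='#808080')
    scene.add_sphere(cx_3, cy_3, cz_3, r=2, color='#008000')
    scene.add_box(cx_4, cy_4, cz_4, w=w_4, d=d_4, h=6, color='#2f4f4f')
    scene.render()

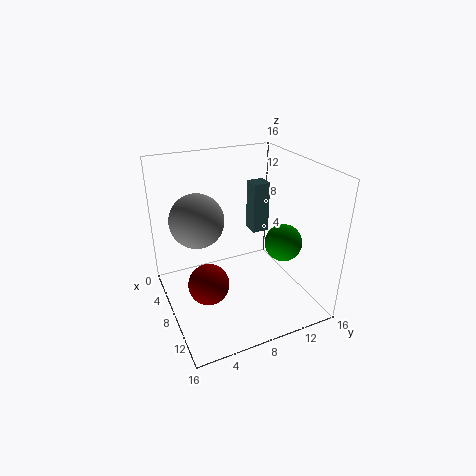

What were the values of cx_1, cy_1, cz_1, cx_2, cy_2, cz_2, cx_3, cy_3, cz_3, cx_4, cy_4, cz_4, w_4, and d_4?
cx_1 = 12, cy_1 = 3, cz_1 = 6, cx_2 = 6, cy_2 = 4, cz_2 = 10, cx_3 = 11, cy_3 = 12, cz_3 = 8, cx_4 = 4, cy_4 = 11, cz_4 = 7, w_4 = 2, d_4 = 2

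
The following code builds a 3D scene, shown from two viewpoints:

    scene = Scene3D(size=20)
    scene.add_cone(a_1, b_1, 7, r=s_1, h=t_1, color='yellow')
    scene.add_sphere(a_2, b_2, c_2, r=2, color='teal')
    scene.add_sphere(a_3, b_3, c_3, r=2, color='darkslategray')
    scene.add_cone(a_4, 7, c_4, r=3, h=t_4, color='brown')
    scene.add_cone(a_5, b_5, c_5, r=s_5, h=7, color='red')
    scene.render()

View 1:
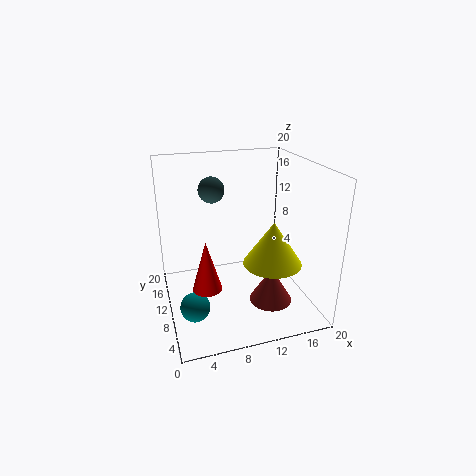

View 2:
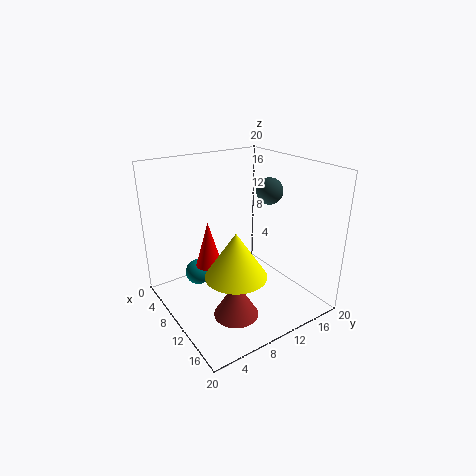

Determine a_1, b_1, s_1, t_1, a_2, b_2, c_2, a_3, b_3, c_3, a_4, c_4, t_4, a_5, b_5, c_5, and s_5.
a_1 = 14, b_1 = 7, s_1 = 4, t_1 = 6, a_2 = 3, b_2 = 7, c_2 = 2, a_3 = 8, b_3 = 17, c_3 = 15, a_4 = 14, c_4 = 1, t_4 = 5, a_5 = 5, b_5 = 8, c_5 = 4, s_5 = 2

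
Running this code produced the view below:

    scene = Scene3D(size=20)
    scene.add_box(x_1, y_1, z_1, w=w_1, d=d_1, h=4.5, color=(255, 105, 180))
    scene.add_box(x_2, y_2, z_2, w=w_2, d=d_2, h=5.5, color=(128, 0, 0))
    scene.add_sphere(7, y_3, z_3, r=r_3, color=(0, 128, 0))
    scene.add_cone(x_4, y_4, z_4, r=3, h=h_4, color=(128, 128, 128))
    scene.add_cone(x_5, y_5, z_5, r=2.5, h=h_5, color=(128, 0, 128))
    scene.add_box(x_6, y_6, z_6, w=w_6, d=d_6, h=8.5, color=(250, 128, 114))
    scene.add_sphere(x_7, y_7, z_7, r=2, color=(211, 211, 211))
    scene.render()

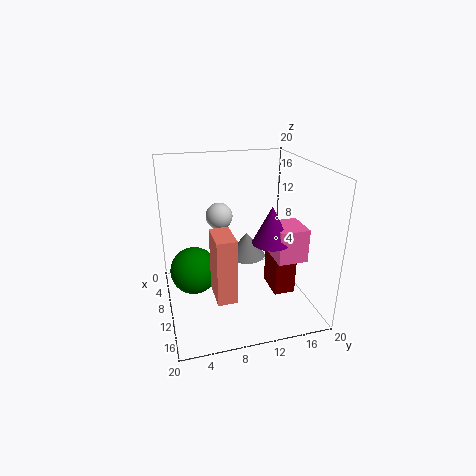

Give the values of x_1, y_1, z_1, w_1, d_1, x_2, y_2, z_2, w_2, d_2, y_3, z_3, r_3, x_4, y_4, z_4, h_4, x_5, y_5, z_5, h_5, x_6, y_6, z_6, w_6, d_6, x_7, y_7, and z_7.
x_1 = 11
y_1 = 14
z_1 = 8
w_1 = 4.5
d_1 = 4
x_2 = 9
y_2 = 14.5
z_2 = 2
w_2 = 4.5
d_2 = 3
y_3 = 4
z_3 = 4
r_3 = 3.5
x_4 = 4.5
y_4 = 13
z_4 = 4
h_4 = 4
x_5 = 13.5
y_5 = 13.5
z_5 = 10.5
h_5 = 5
x_6 = 12.5
y_6 = 5.5
z_6 = 4.5
w_6 = 4.5
d_6 = 2.5
x_7 = 5
y_7 = 8.5
z_7 = 11.5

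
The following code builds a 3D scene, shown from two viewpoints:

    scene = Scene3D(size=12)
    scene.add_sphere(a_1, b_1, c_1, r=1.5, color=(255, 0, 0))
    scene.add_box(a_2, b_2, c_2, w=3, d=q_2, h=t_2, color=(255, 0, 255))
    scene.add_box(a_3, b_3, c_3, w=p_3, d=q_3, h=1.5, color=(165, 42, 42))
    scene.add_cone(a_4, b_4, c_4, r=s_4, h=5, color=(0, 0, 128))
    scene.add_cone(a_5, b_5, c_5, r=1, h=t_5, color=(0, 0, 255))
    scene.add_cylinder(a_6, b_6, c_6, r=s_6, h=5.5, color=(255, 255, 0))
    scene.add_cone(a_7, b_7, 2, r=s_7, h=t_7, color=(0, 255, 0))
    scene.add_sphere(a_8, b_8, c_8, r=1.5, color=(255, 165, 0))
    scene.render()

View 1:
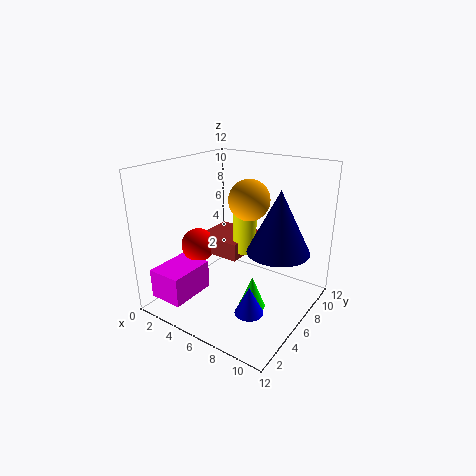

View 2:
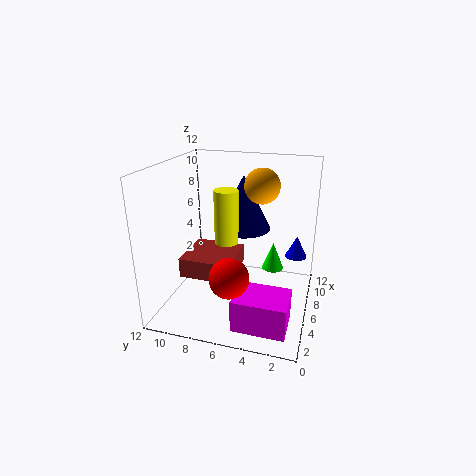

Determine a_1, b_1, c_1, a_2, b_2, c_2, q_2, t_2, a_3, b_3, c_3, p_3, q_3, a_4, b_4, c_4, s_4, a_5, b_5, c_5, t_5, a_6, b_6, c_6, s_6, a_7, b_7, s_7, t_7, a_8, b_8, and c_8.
a_1 = 2; b_1 = 5.5; c_1 = 4.5; a_2 = 0.5; b_2 = 1; c_2 = 1; q_2 = 4; t_2 = 2.5; a_3 = 2; b_3 = 5.5; c_3 = 4; p_3 = 4; q_3 = 4; a_4 = 9.5; b_4 = 6.5; c_4 = 5.5; s_4 = 2.5; a_5 = 10; b_5 = 1.5; c_5 = 3; t_5 = 2; a_6 = 6; b_6 = 7; c_6 = 4.5; s_6 = 1; a_7 = 9; b_7 = 3.5; s_7 = 1; t_7 = 2.5; a_8 = 8; b_8 = 4.5; c_8 = 10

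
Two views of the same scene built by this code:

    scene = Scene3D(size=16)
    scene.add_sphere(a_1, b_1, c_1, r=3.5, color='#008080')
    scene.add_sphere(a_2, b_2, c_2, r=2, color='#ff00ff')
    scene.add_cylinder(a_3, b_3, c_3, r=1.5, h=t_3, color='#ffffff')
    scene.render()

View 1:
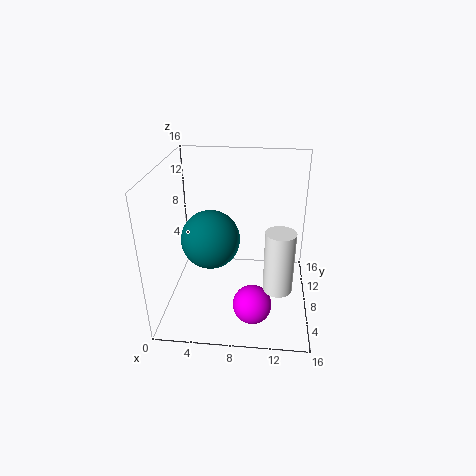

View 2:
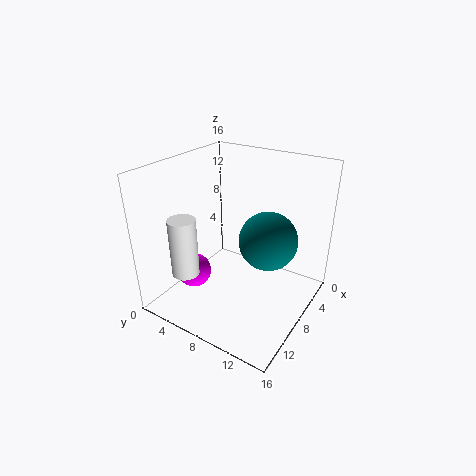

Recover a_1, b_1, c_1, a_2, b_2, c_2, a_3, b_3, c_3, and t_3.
a_1 = 4.5
b_1 = 10
c_1 = 6.5
a_2 = 10
b_2 = 3
c_2 = 3
a_3 = 12.5
b_3 = 4
c_3 = 4.5
t_3 = 6.5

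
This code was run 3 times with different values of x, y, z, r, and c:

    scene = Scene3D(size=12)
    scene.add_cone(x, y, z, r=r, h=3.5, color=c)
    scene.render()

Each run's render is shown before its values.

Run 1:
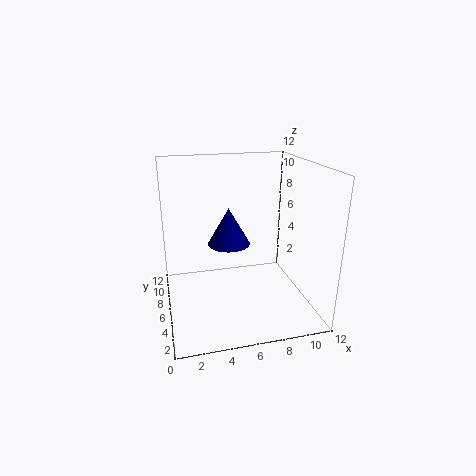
x = 6
y = 9.5
z = 4
r = 2
c = 'navy'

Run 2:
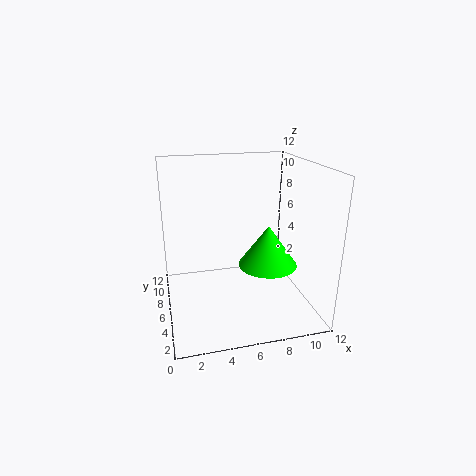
x = 8.5
y = 5.5
z = 3.5
r = 2.5
c = 'lime'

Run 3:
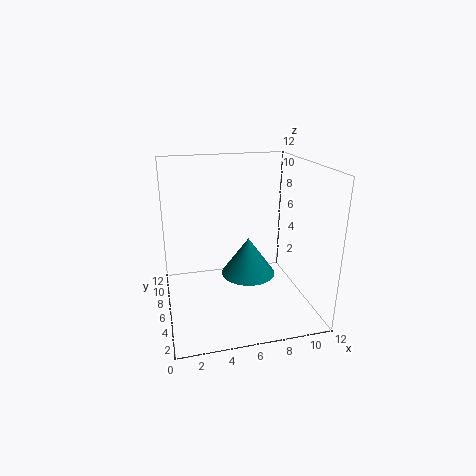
x = 7.5
y = 8
z = 1.5
r = 2.5
c = 'teal'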